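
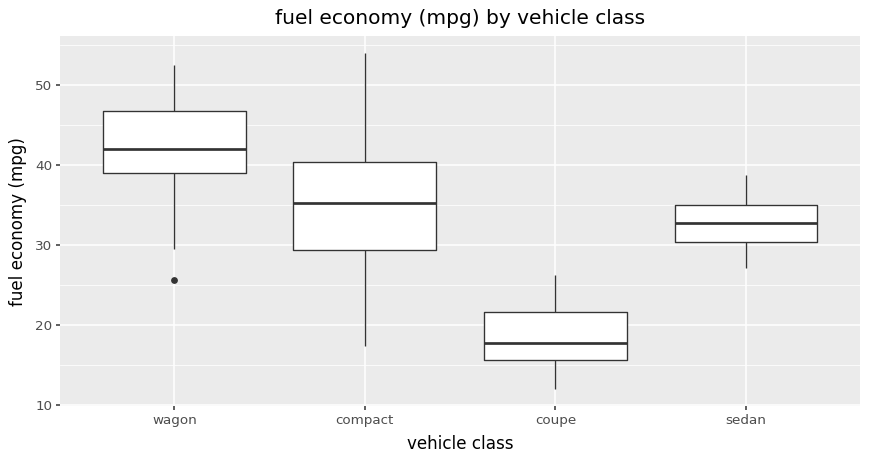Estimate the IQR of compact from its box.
Q3 ≈ 40, Q1 ≈ 30; IQR ≈ 10.

≈ 10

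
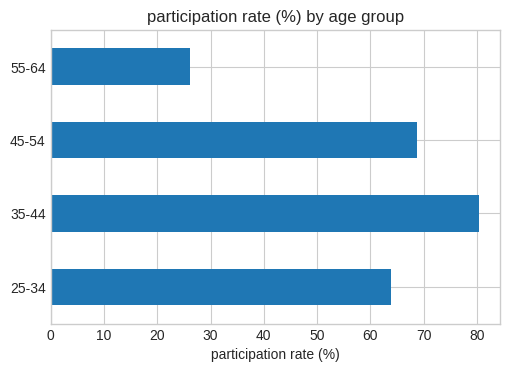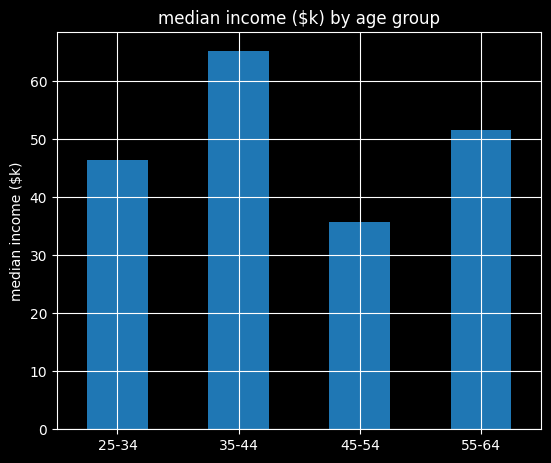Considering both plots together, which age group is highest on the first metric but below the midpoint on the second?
45-54

Chart 2 median median income ($k) ≈ 50; below-median age groups: 25-34, 45-54. Among those, 45-54 has the highest participation rate (%) (≈ 70).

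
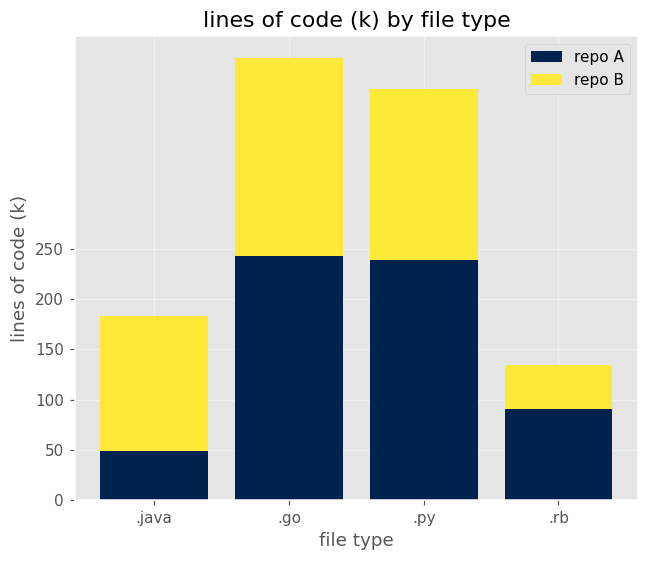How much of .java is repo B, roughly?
repo B top ≈ 200, bottom ≈ 50; segment ≈ 150.

≈ 150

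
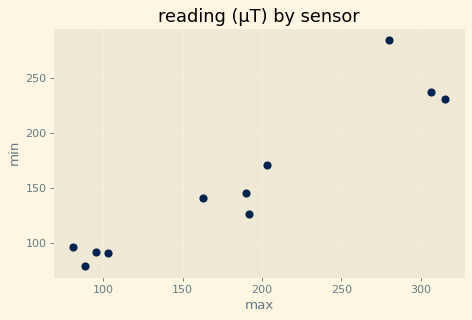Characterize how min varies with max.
Points are positively correlated; strong (|r| ≈ 0.9).

positive, strong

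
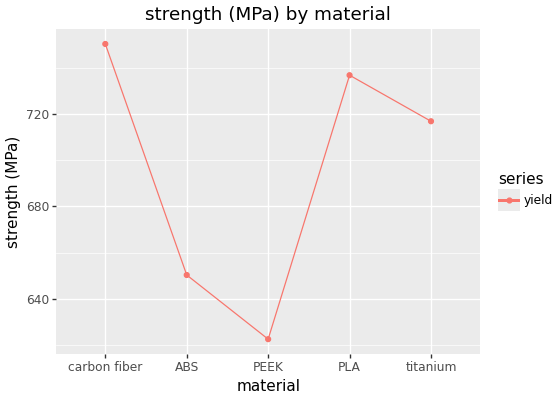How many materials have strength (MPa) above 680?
3

Above 680: carbon fiber, PLA, titanium.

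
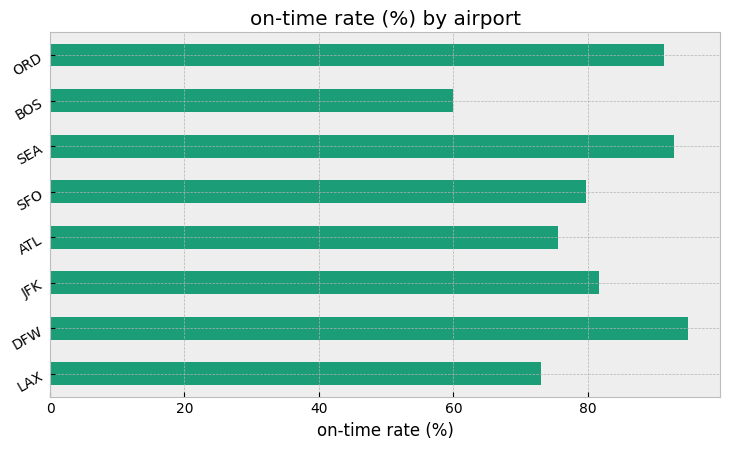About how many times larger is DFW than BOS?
≈ 1.5×

DFW ≈ 90, BOS ≈ 60; 90/60 ≈ 1.5.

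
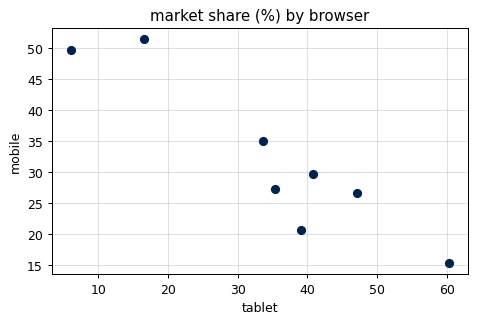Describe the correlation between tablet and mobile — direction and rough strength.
negative, strong

Points are negatively correlated; strong (|r| ≈ 0.9).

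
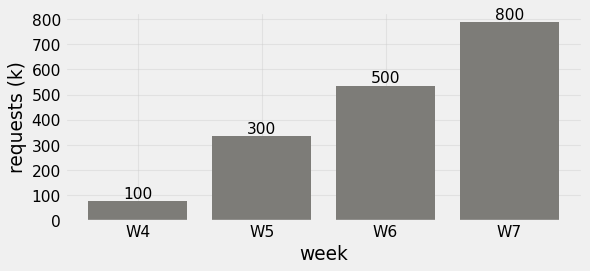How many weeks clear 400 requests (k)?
2

Above 400: W6, W7.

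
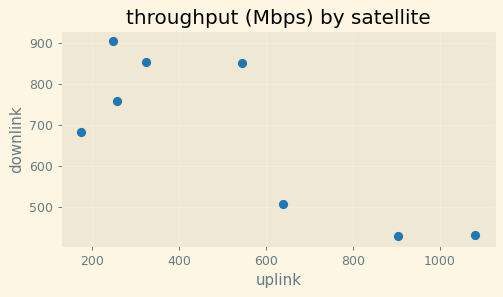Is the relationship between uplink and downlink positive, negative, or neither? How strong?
negative, strong

Points are negatively correlated; strong (|r| ≈ 0.8).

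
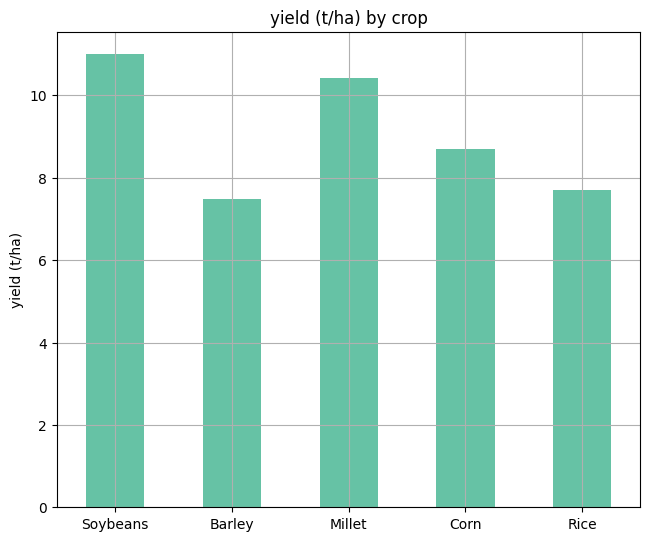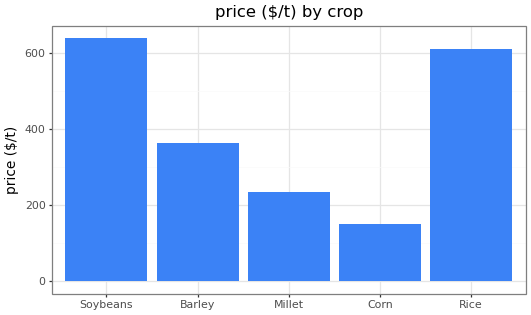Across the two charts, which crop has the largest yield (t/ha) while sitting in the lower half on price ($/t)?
Millet

Chart 2 median price ($/t) ≈ 400; below-median crops: Millet, Corn. Among those, Millet has the highest yield (t/ha) (≈ 10).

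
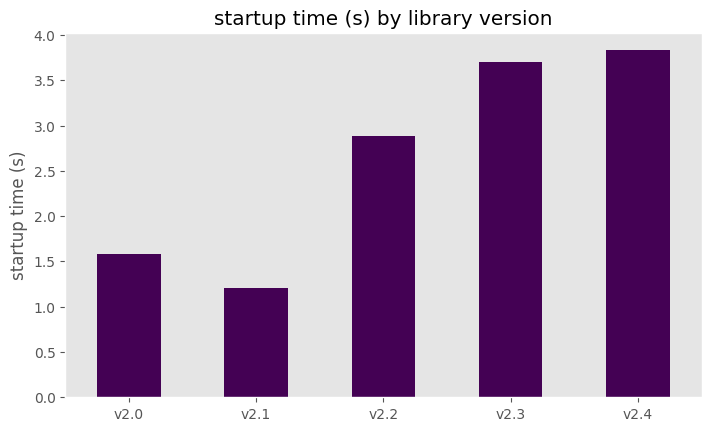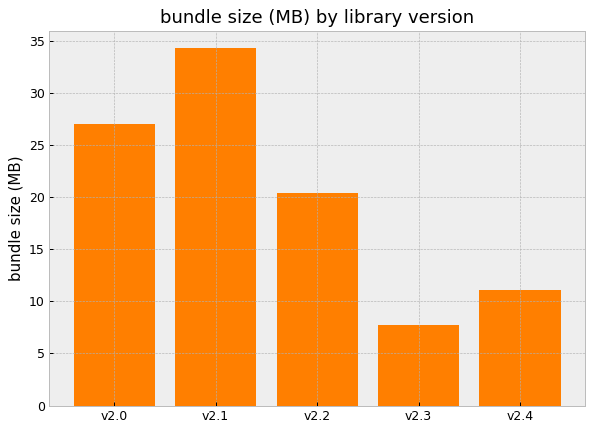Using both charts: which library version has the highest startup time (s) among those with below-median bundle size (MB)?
Chart 2 median bundle size (MB) ≈ 20; below-median library versions: v2.3, v2.4. Among those, v2.4 has the highest startup time (s) (≈ 4).

v2.4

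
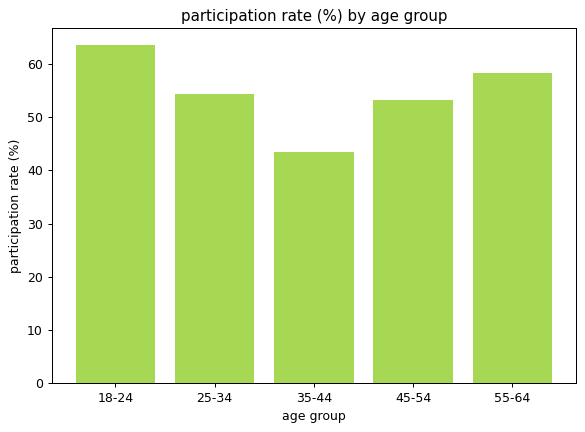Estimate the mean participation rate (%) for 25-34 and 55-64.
(50 + 60) / 2 ≈ 55.

≈ 55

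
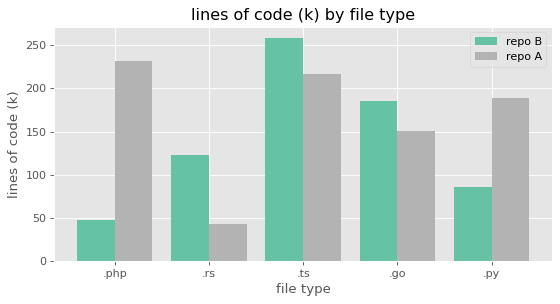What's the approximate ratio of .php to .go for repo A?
.php ≈ 225, .go ≈ 150; 225/150 ≈ 1.5.

≈ 1.5×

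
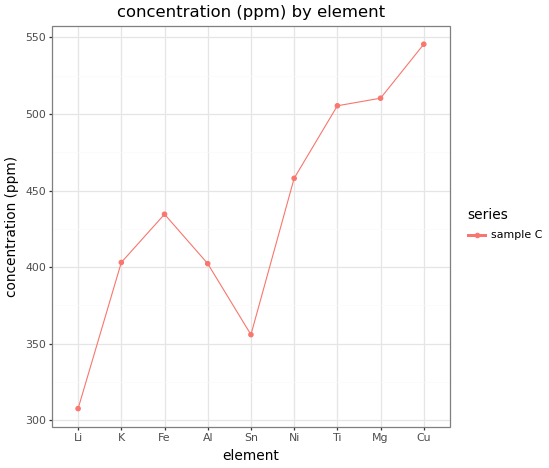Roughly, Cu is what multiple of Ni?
Cu ≈ 540, Ni ≈ 460; 540/460 ≈ 1.17.

≈ 1.17×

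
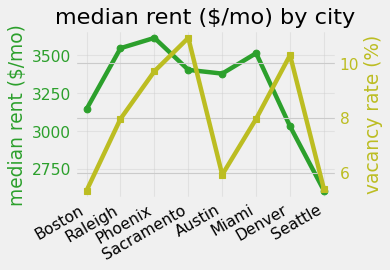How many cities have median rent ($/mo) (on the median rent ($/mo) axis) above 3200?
5

Above 3200: Raleigh, Phoenix, Sacramento, Austin, Miami.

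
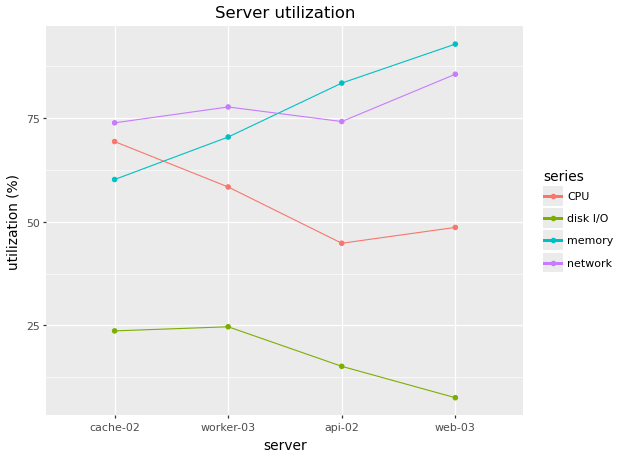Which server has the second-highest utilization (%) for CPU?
worker-03

Top 3 for CPU: cache-02 ≈ 70, worker-03 ≈ 60, web-03 ≈ 50.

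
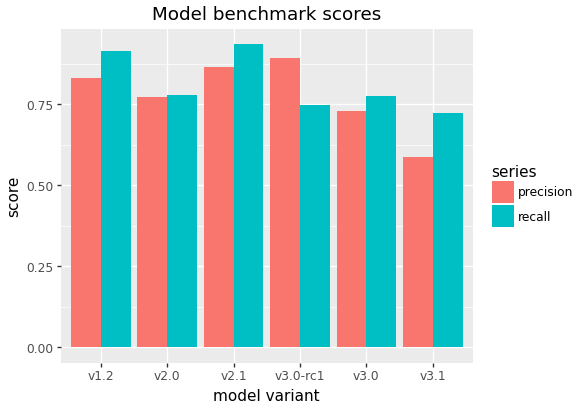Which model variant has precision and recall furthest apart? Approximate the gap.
v3.0-rc1: precision ≈ 0.9, recall ≈ 0.7 → gap ≈ 0.2. Next-largest (v3.1) is only ≈ 0.1.

v3.0-rc1, ≈ 0.2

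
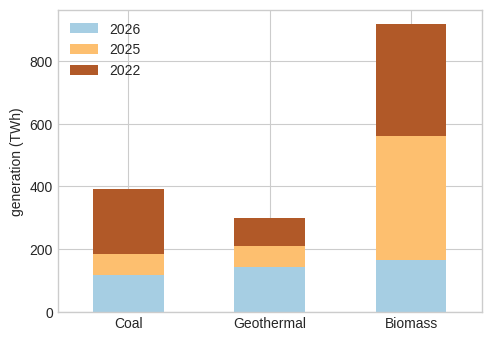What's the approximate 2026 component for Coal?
2026 top ≈ 100, bottom ≈ 0; segment ≈ 100.

≈ 100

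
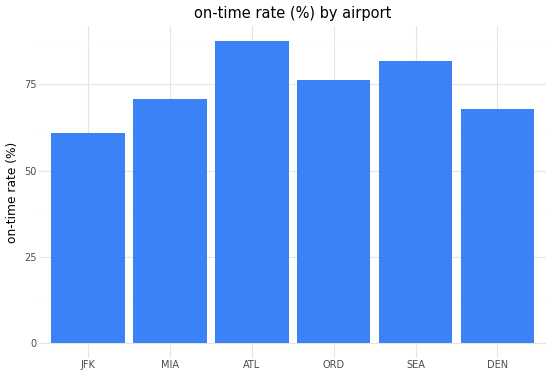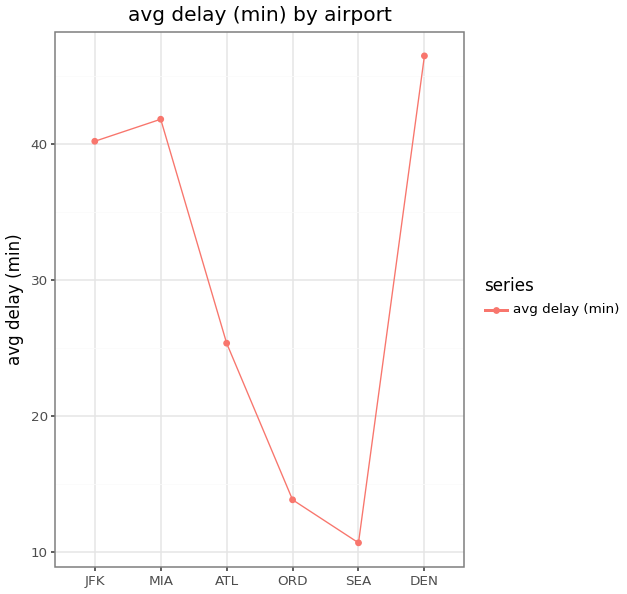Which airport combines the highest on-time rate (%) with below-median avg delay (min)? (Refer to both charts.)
ATL

Chart 2 median avg delay (min) ≈ 35; below-median airports: ATL, ORD, SEA. Among those, ATL has the highest on-time rate (%) (≈ 90).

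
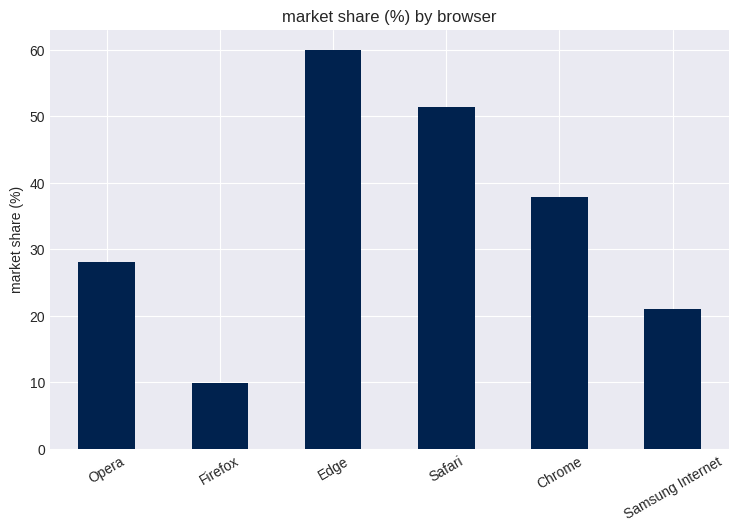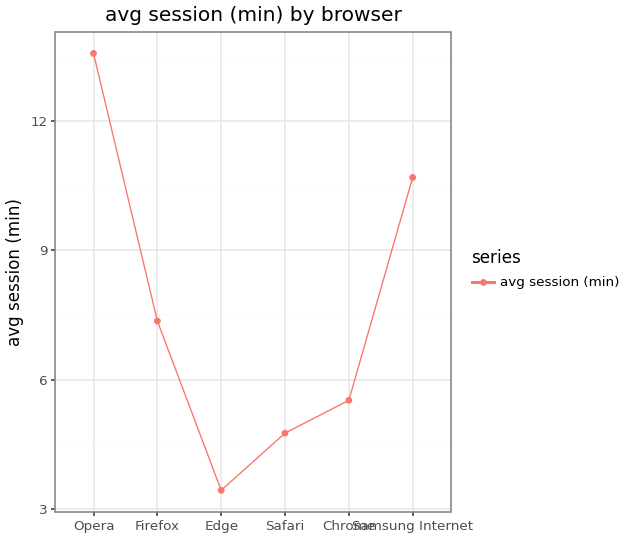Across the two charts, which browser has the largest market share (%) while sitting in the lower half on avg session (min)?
Chart 2 median avg session (min) ≈ 6; below-median browsers: Edge, Safari, Chrome. Among those, Edge has the highest market share (%) (≈ 60).

Edge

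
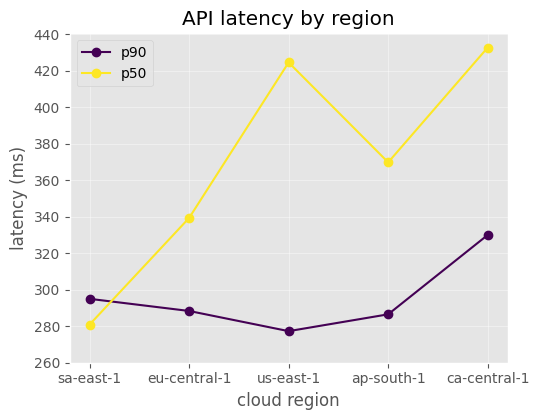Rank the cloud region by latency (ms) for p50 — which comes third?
ap-south-1

Top 4 for p50: ca-central-1 ≈ 440, us-east-1 ≈ 420, ap-south-1 ≈ 360, eu-central-1 ≈ 340.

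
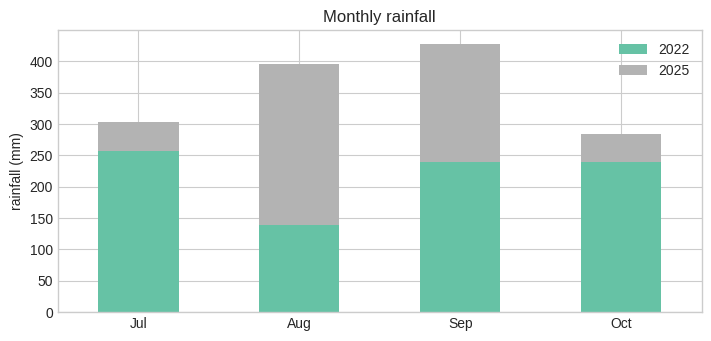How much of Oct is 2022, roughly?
≈ 250

2022 top ≈ 250, bottom ≈ 0; segment ≈ 250.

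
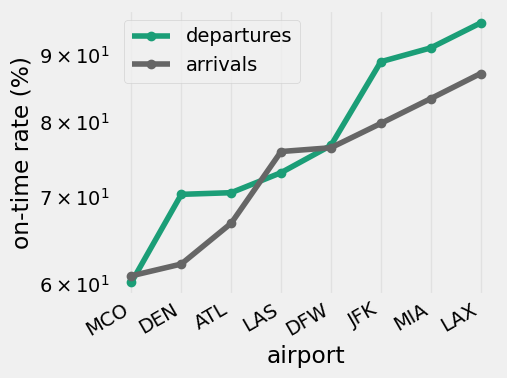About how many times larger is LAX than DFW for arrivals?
LAX ≈ 85, DFW ≈ 75; 85/75 ≈ 1.13.

≈ 1.13×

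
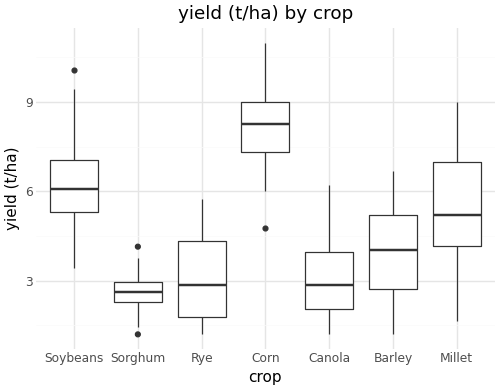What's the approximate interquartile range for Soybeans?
Q3 ≈ 7.0, Q1 ≈ 5.5; IQR ≈ 1.5.

≈ 1.5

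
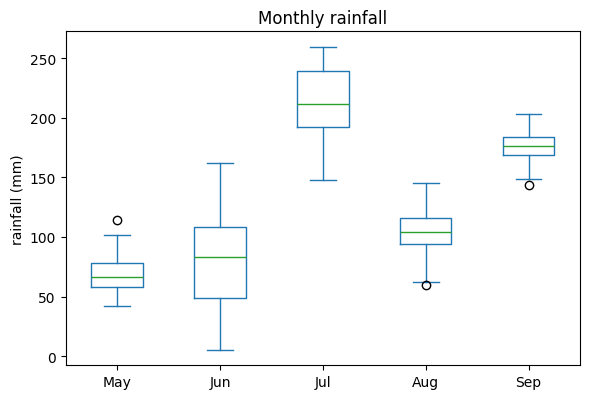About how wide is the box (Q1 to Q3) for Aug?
≈ 20

Q3 ≈ 120, Q1 ≈ 100; IQR ≈ 20.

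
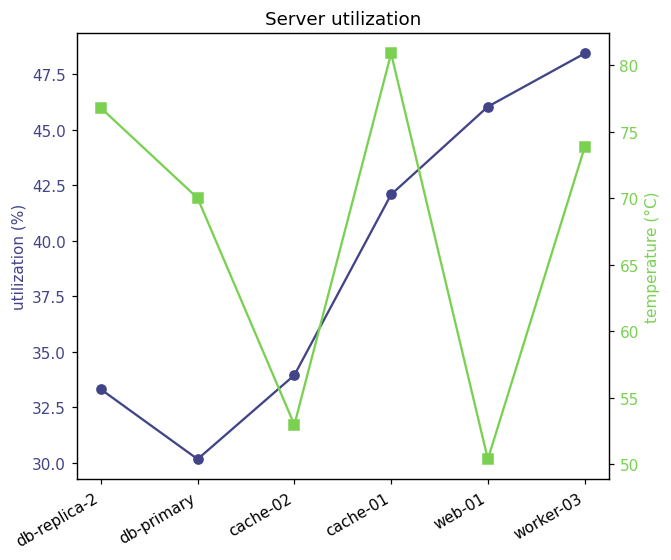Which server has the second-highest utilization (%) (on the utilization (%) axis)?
web-01

Top 3 (on the utilization (%) axis): worker-03 ≈ 48, web-01 ≈ 46, cache-01 ≈ 42.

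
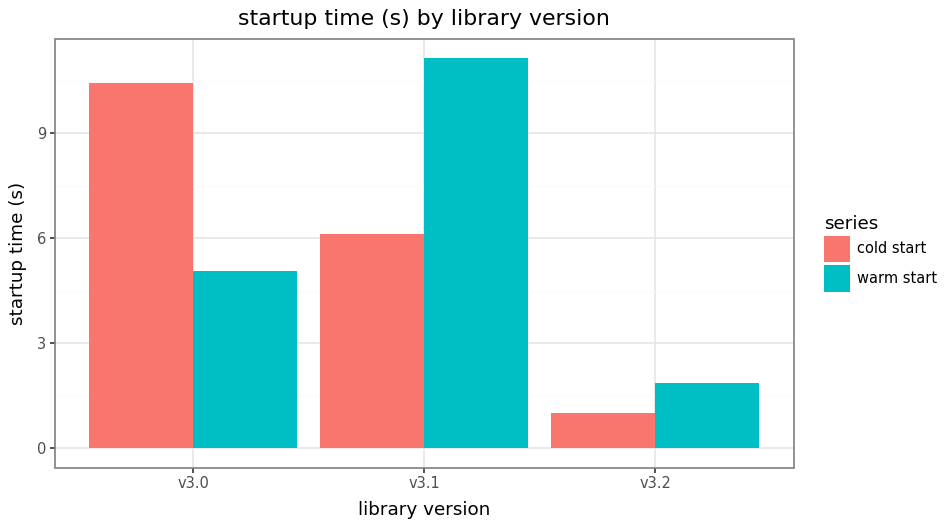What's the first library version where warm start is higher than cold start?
v3.1

v3.0: warm start ≈ 5 vs cold start ≈ 10 (not yet); v3.1: warm start ≈ 11 vs cold start ≈ 6 (first crossover).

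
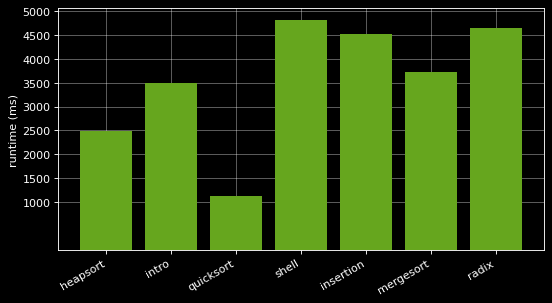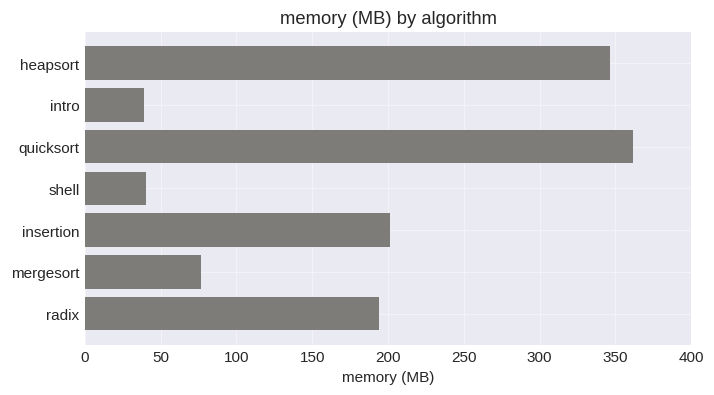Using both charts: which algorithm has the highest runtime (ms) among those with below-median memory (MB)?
shell

Chart 2 median memory (MB) ≈ 200; below-median algorithms: intro, shell, mergesort. Among those, shell has the highest runtime (ms) (≈ 5000).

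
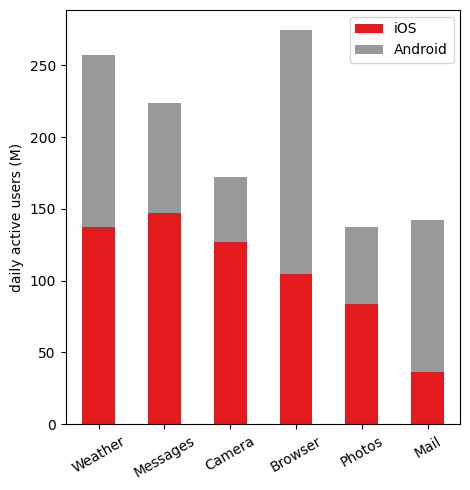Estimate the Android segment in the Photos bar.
Android top ≈ 125, bottom ≈ 75; segment ≈ 50.

≈ 50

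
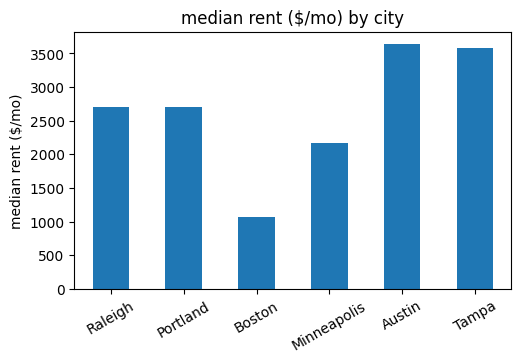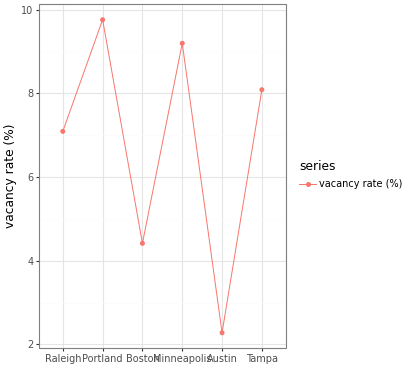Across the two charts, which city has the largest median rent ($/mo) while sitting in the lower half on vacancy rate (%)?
Chart 2 median vacancy rate (%) ≈ 8; below-median cities: Raleigh, Boston, Austin. Among those, Austin has the highest median rent ($/mo) (≈ 3500).

Austin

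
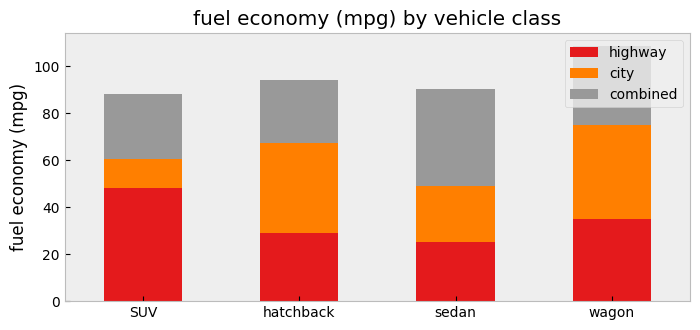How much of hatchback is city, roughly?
city top ≈ 70, bottom ≈ 30; segment ≈ 40.

≈ 40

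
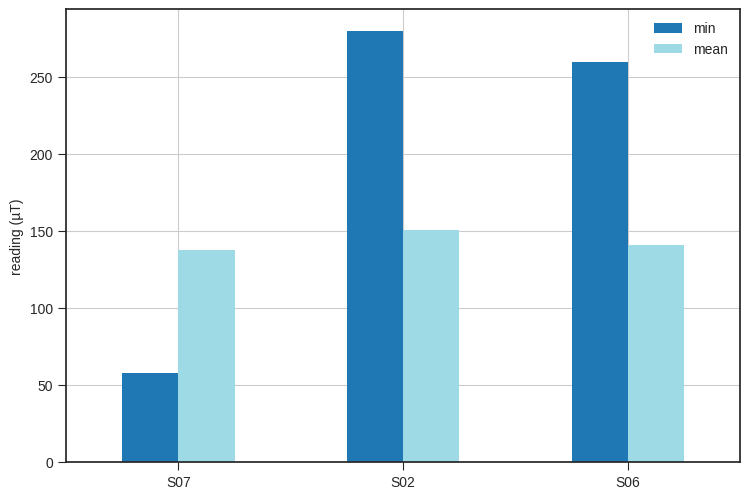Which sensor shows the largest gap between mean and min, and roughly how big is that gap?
S02: mean ≈ 150, min ≈ 275 → gap ≈ 125. Next-largest (S06) is only ≈ 100.

S02, ≈ 125 µT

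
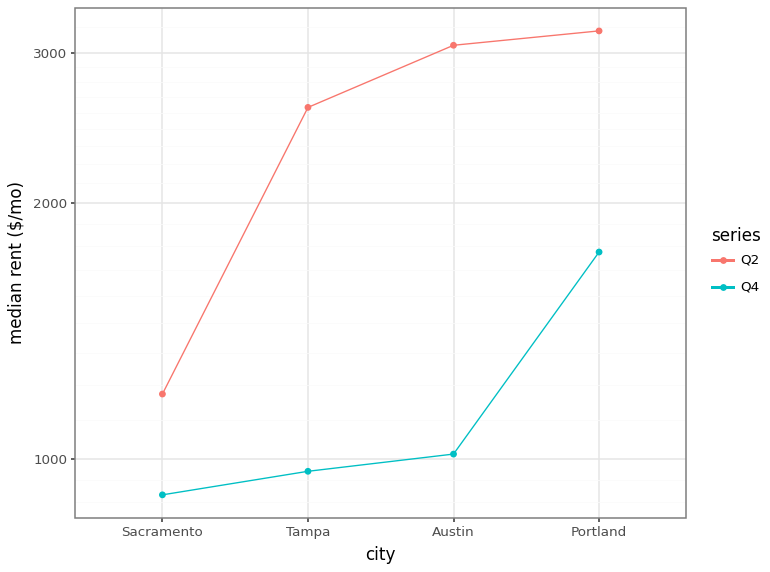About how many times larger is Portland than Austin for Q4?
≈ 1.8×

Portland ≈ 1800, Austin ≈ 1000; 1800/1000 ≈ 1.8.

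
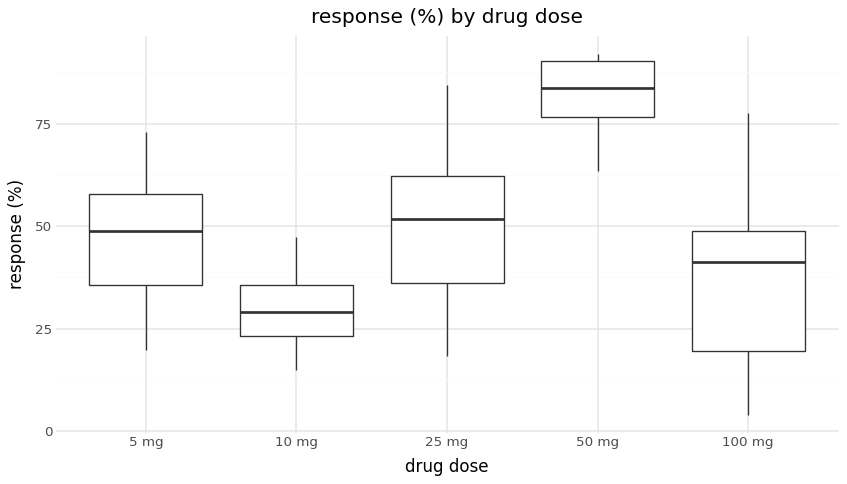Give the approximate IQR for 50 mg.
≈ 15

Q3 ≈ 90, Q1 ≈ 75; IQR ≈ 15.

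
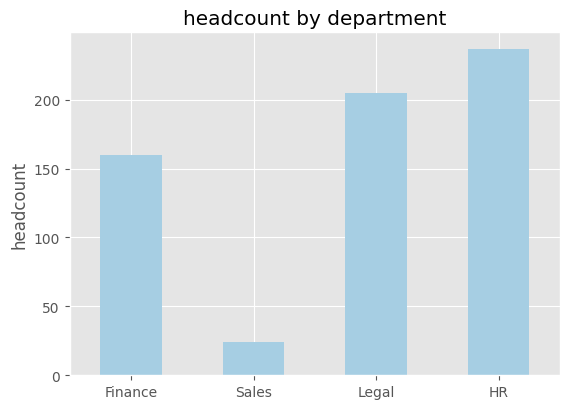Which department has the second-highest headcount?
Top 3: HR ≈ 240, Legal ≈ 200, Finance ≈ 160.

Legal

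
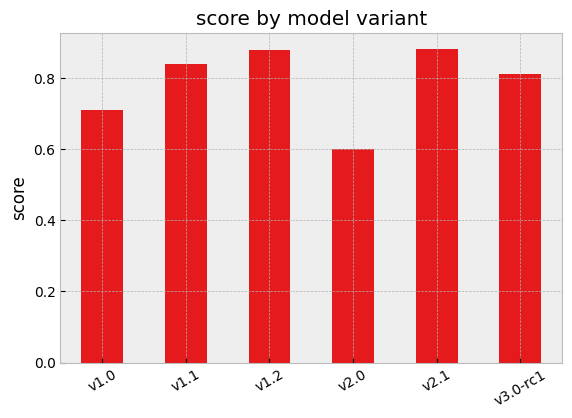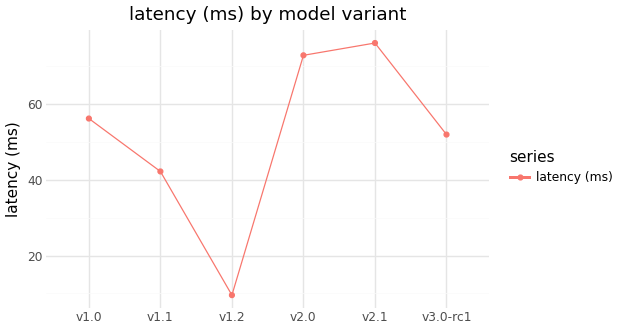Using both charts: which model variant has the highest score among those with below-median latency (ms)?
Chart 2 median latency (ms) ≈ 50; below-median model variants: v1.1, v1.2, v3.0-rc1. Among those, v1.2 has the highest score (≈ 0.9).

v1.2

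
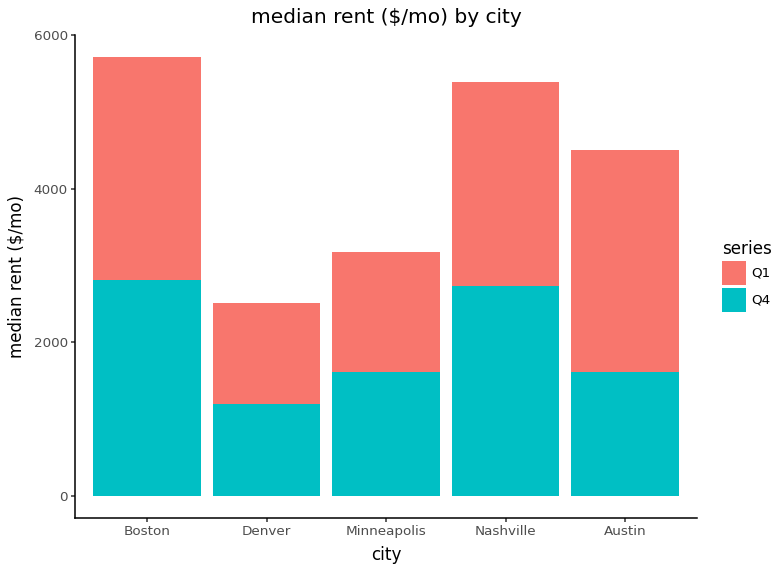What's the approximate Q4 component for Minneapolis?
Q4 top ≈ 1500, bottom ≈ 0; segment ≈ 1500.

≈ 1500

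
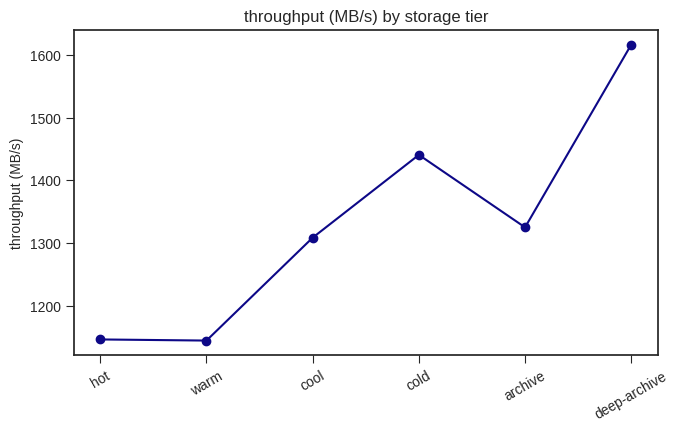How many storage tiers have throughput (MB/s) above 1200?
4

Above 1200: cool, cold, archive, deep-archive.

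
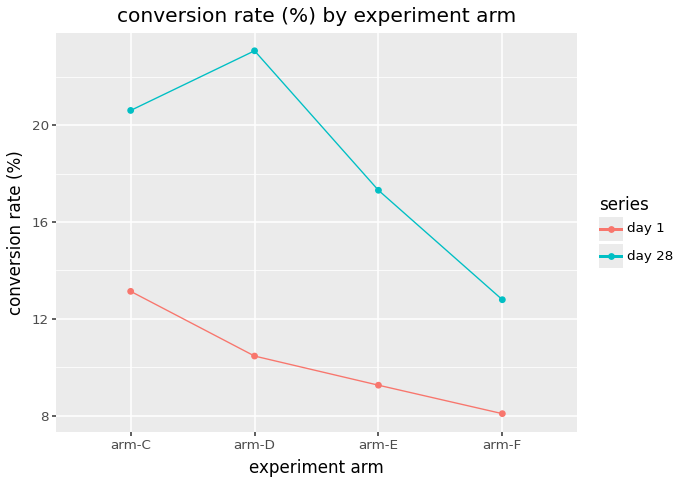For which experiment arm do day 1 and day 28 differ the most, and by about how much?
arm-D: day 1 ≈ 10, day 28 ≈ 24 → gap ≈ 14. Next-largest (arm-E) is only ≈ 8.

arm-D, ≈ 14 %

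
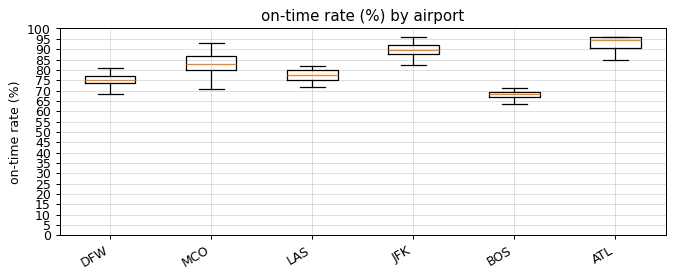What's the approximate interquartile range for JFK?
≈ 5

Q3 ≈ 90, Q1 ≈ 85; IQR ≈ 5.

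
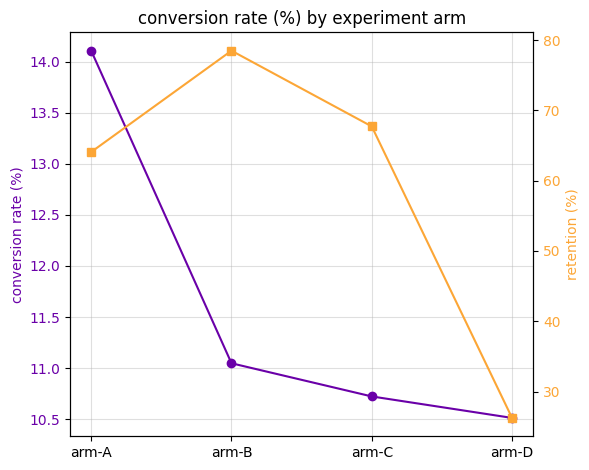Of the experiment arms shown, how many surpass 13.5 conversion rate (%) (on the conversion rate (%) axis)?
Above 13.5: arm-A.

1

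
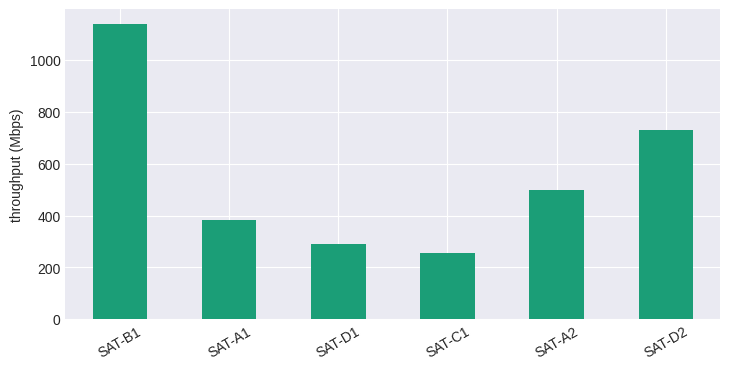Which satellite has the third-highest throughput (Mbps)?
SAT-A2

Top 4: SAT-B1 ≈ 1100, SAT-D2 ≈ 700, SAT-A2 ≈ 500, SAT-A1 ≈ 400.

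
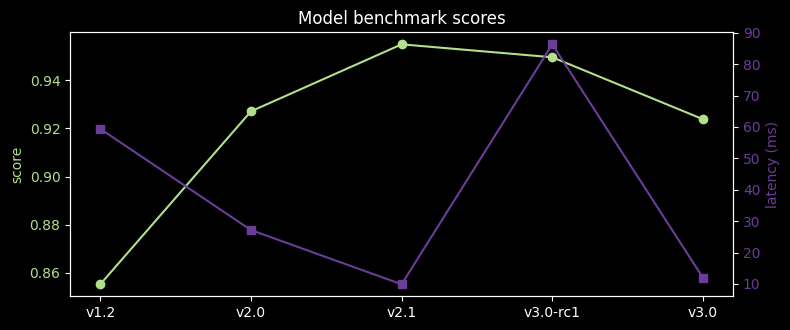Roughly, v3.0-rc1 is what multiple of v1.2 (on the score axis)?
≈ 1.1×

v3.0-rc1 ≈ 0.95, v1.2 ≈ 0.86; 0.95/0.86 ≈ 1.1.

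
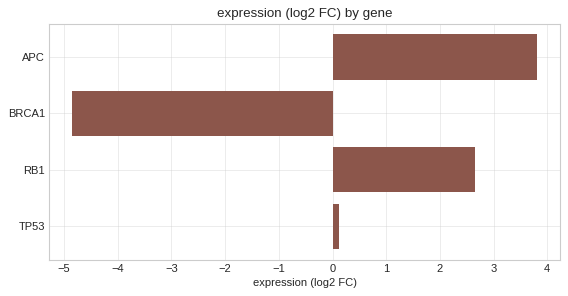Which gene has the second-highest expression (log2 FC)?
RB1

Top 3: APC ≈ 4, RB1 ≈ 3, TP53 ≈ 0.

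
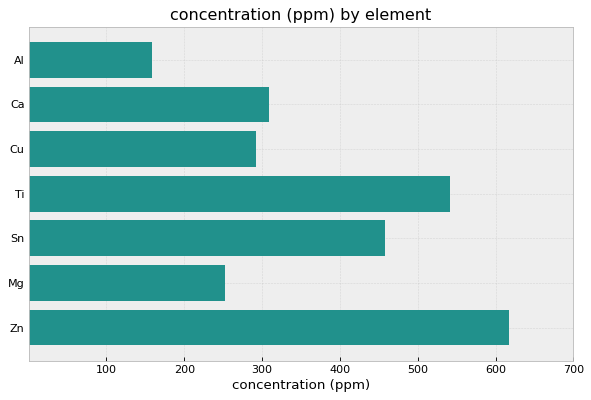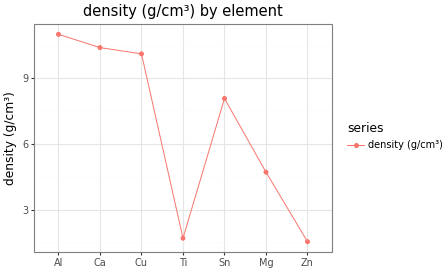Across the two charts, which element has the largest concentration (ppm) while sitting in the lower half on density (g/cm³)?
Zn

Chart 2 median density (g/cm³) ≈ 8; below-median elements: Ti, Mg, Zn. Among those, Zn has the highest concentration (ppm) (≈ 600).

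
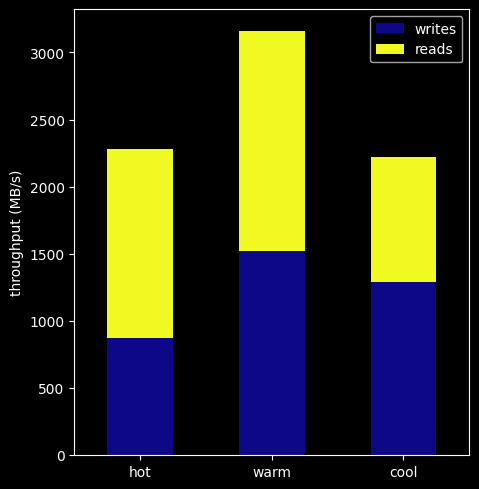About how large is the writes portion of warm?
writes top ≈ 1500, bottom ≈ 0; segment ≈ 1500.

≈ 1500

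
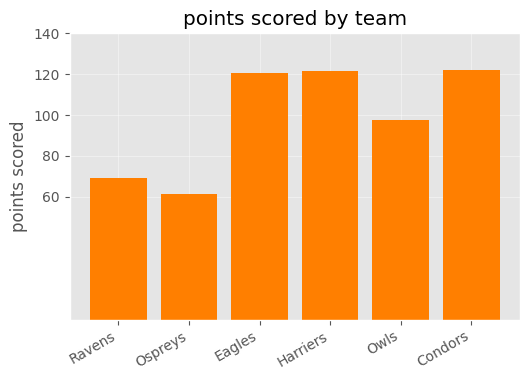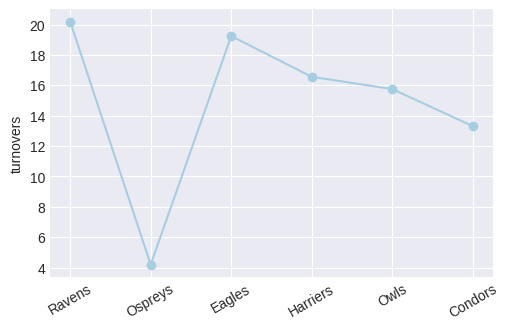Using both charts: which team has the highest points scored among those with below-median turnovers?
Condors

Chart 2 median turnovers ≈ 16; below-median teams: Ospreys, Owls, Condors. Among those, Condors has the highest points scored (≈ 120).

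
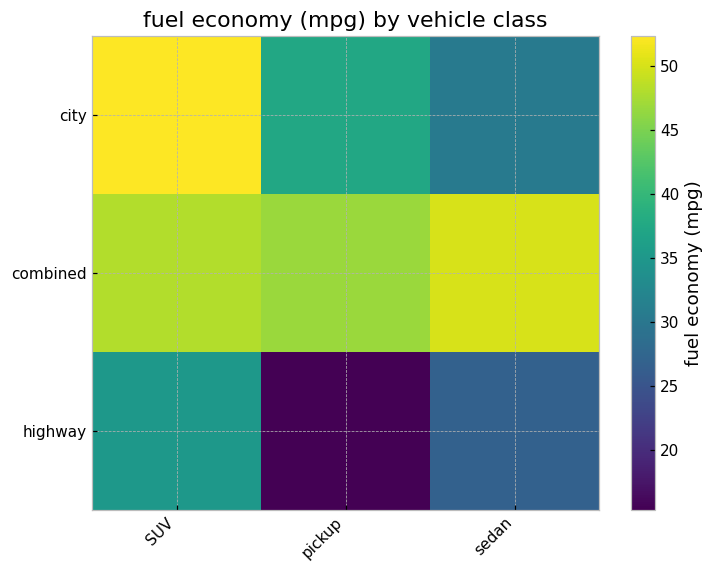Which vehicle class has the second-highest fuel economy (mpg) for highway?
Top 3 for highway: SUV ≈ 35, sedan ≈ 25, pickup ≈ 15.

sedan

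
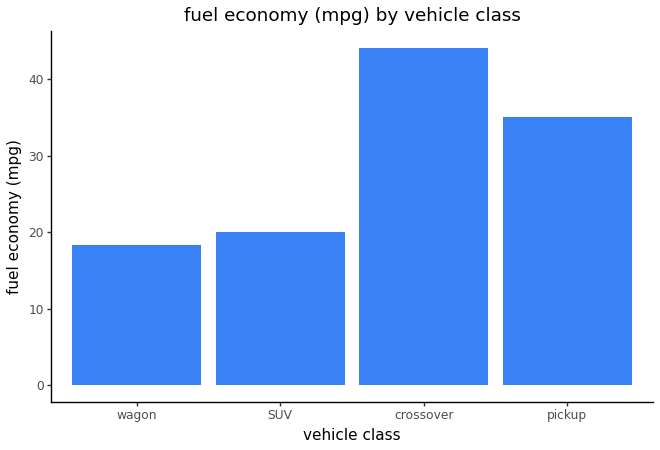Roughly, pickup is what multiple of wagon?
≈ 1.75×

pickup ≈ 35, wagon ≈ 20; 35/20 ≈ 1.75.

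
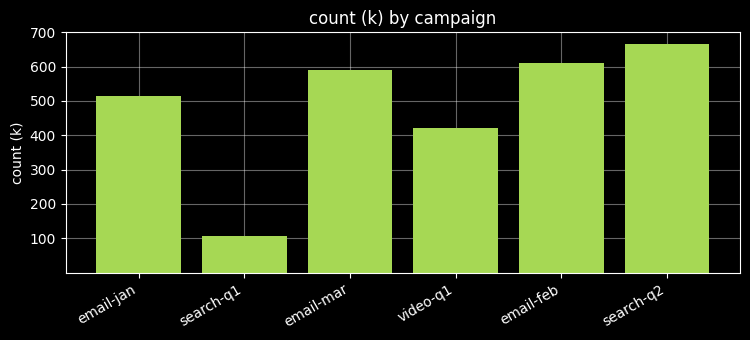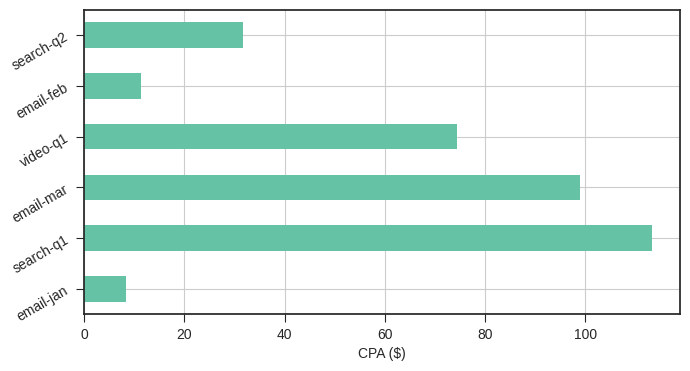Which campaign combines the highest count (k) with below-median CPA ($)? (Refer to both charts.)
Chart 2 median CPA ($) ≈ 60; below-median campaigns: email-jan, email-feb, search-q2. Among those, search-q2 has the highest count (k) (≈ 700).

search-q2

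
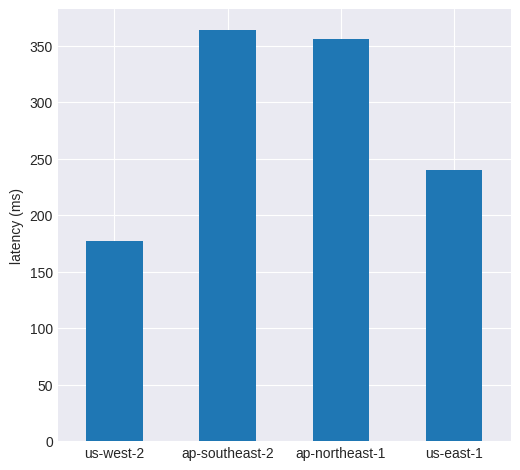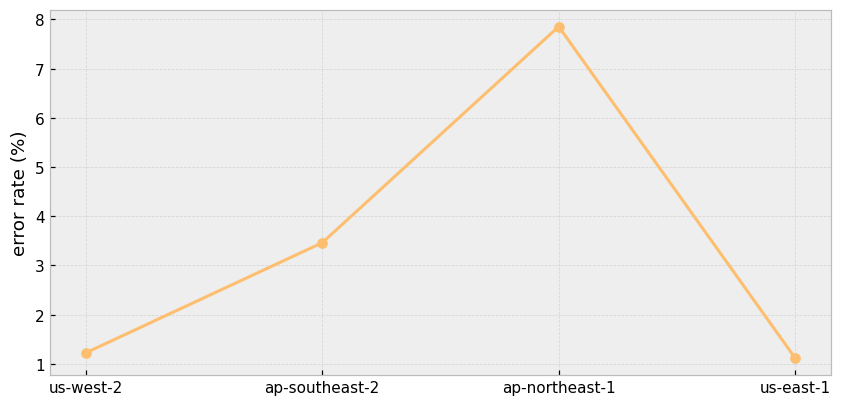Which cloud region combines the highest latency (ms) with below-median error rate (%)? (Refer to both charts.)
us-east-1

Chart 2 median error rate (%) ≈ 2; below-median cloud regions: us-west-2, us-east-1. Among those, us-east-1 has the highest latency (ms) (≈ 250).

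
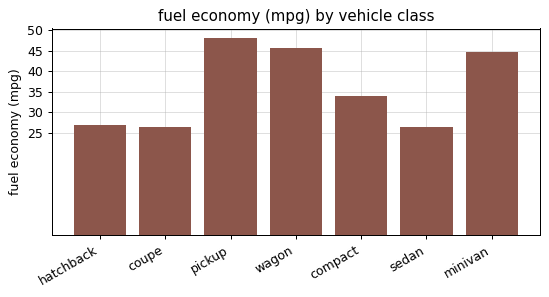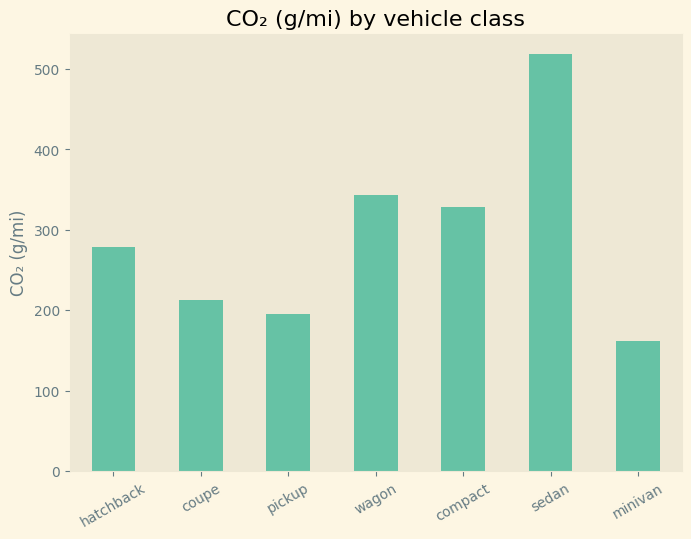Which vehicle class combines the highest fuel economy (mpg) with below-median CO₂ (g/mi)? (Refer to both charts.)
pickup

Chart 2 median CO₂ (g/mi) ≈ 300; below-median vehicle classes: coupe, pickup, minivan. Among those, pickup has the highest fuel economy (mpg) (≈ 50).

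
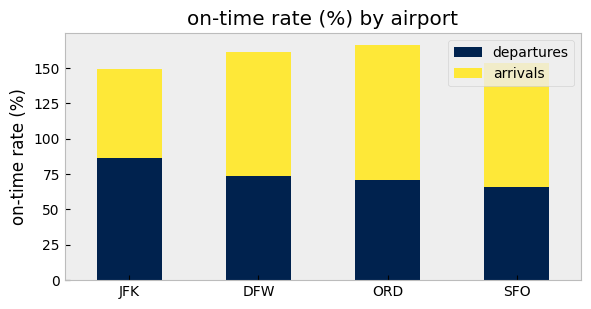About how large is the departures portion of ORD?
≈ 80

departures top ≈ 80, bottom ≈ 0; segment ≈ 80.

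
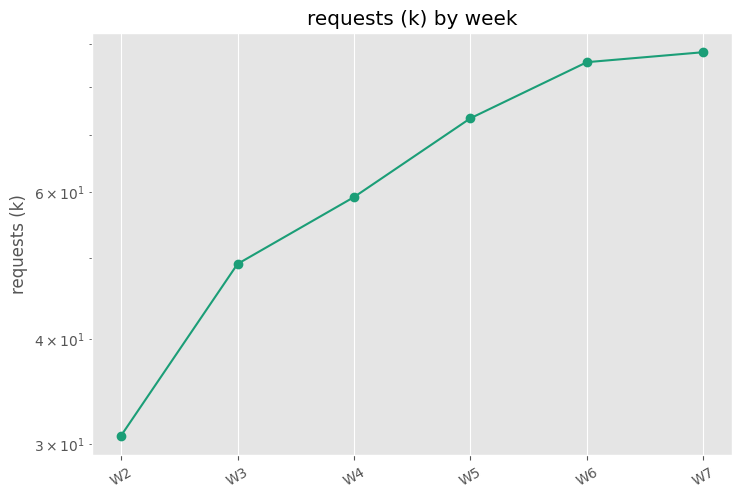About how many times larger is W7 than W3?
W7 ≈ 90, W3 ≈ 50; 90/50 ≈ 1.8.

≈ 1.8×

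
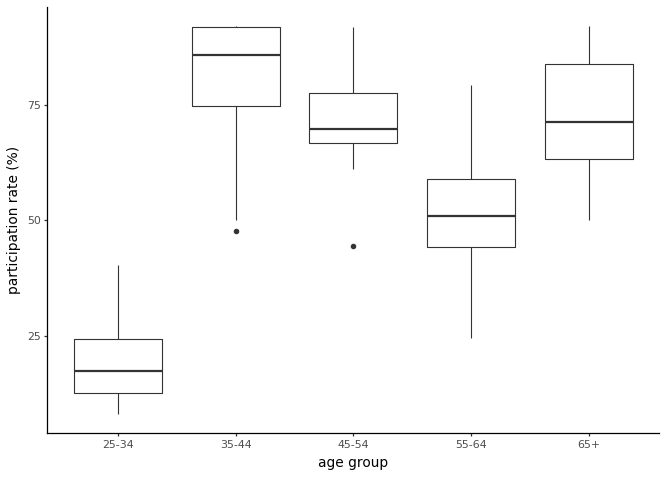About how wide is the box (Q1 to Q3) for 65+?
≈ 20

Q3 ≈ 80, Q1 ≈ 60; IQR ≈ 20.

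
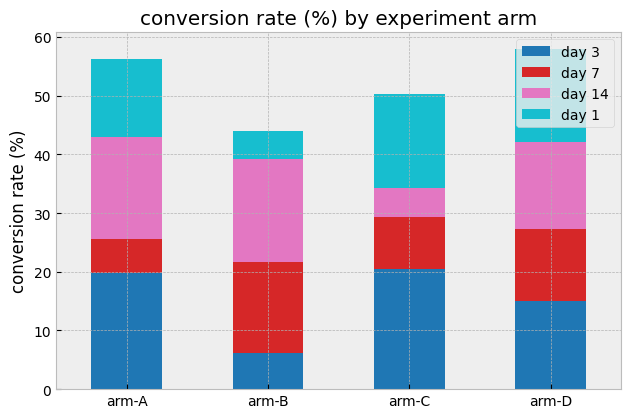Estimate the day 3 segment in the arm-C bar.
day 3 top ≈ 20, bottom ≈ 0; segment ≈ 20.

≈ 20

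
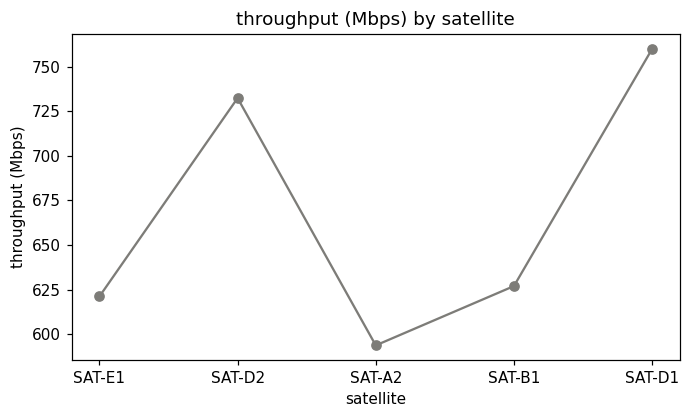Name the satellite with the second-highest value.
SAT-D2

Top 3: SAT-D1 ≈ 760, SAT-D2 ≈ 740, SAT-B1 ≈ 620.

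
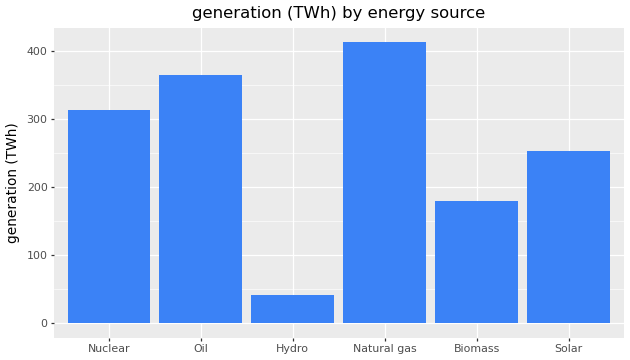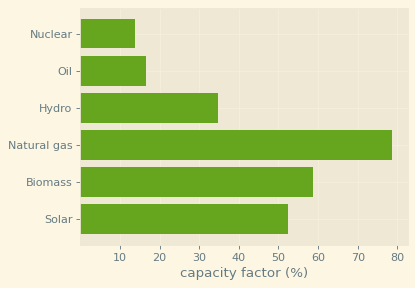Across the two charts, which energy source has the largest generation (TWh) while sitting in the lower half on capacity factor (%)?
Chart 2 median capacity factor (%) ≈ 40; below-median energy sources: Nuclear, Oil, Hydro. Among those, Oil has the highest generation (TWh) (≈ 350).

Oil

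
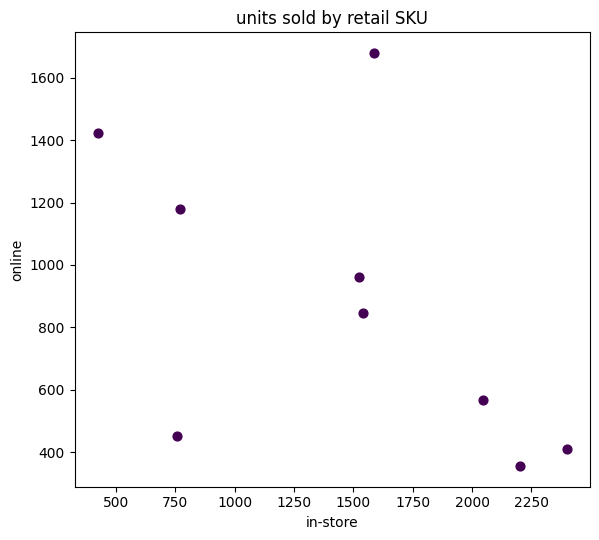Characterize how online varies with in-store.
negative, moderate

Points are negatively correlated; moderate (|r| ≈ 0.5).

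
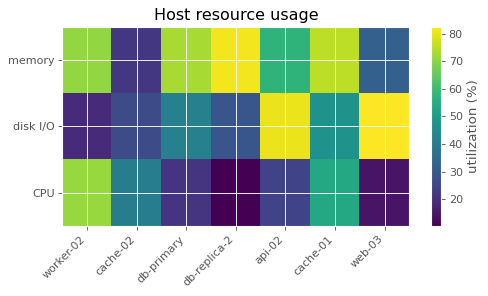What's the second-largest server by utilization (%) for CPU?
Top 3 for CPU: worker-02 ≈ 70, cache-01 ≈ 50, cache-02 ≈ 40.

cache-01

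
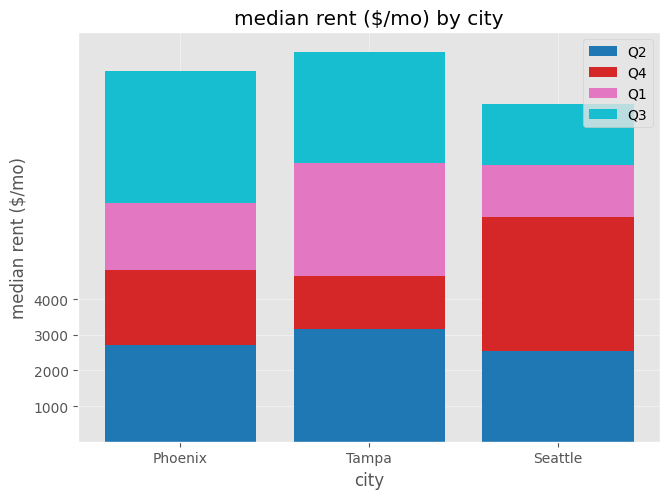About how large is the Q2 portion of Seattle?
≈ 3000

Q2 top ≈ 3000, bottom ≈ 0; segment ≈ 3000.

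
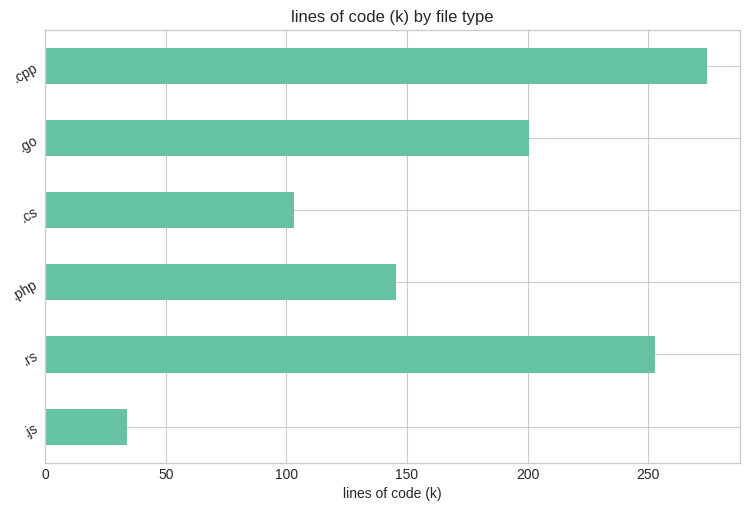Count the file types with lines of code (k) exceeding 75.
Above 75: .rs, .php, .cs, .go, .cpp.

5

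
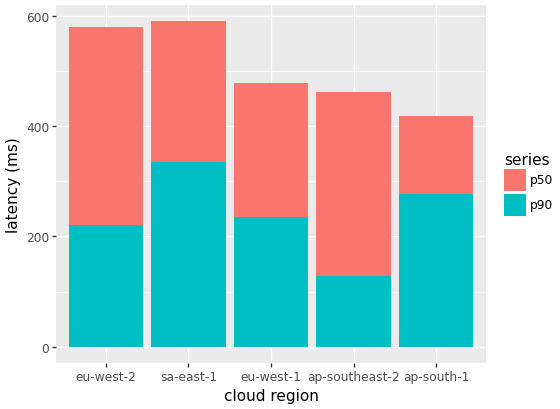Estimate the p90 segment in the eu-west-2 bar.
p90 top ≈ 200, bottom ≈ 0; segment ≈ 200.

≈ 200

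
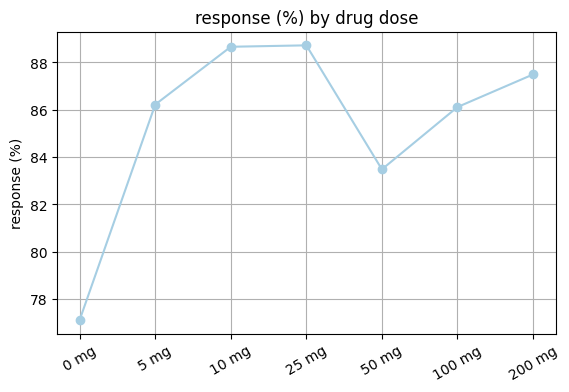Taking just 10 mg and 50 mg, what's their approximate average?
≈ 86

(89 + 83) / 2 ≈ 86.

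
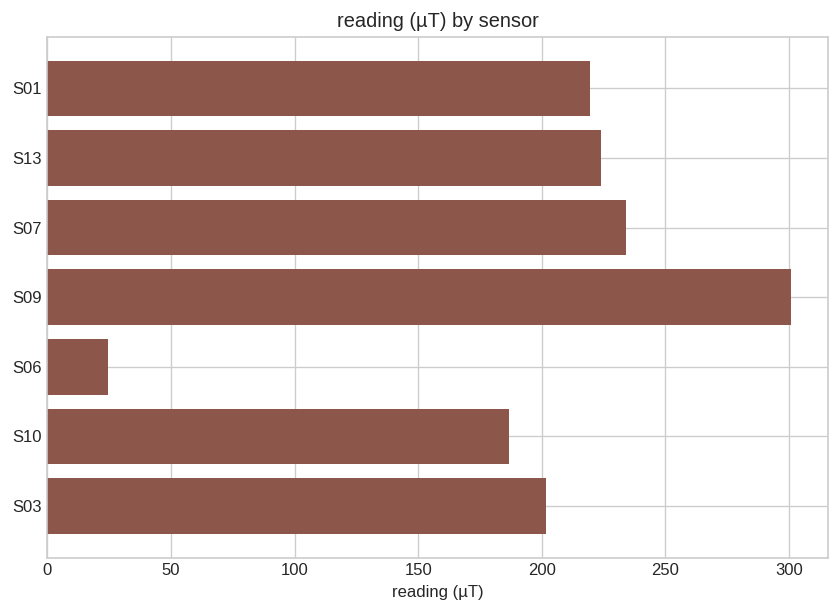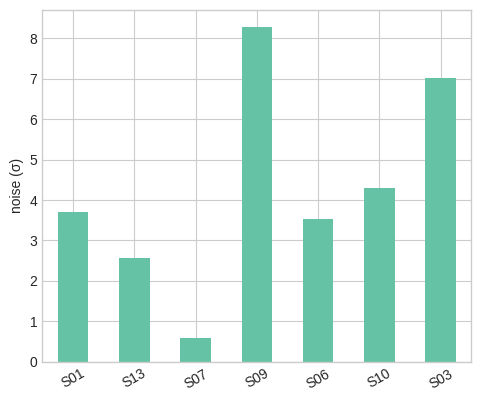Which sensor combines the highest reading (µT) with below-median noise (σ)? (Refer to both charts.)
Chart 2 median noise (σ) ≈ 4; below-median sensors: S13, S07, S06. Among those, S07 has the highest reading (µT) (≈ 250).

S07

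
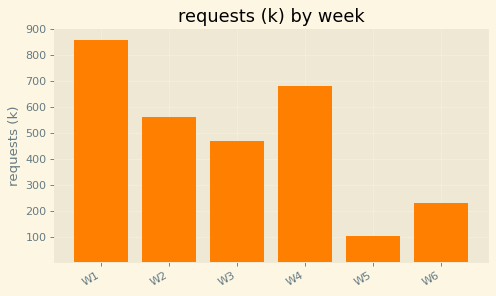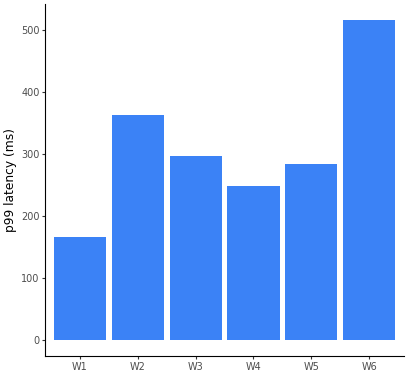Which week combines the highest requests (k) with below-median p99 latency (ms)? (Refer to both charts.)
W1

Chart 2 median p99 latency (ms) ≈ 300; below-median weeks: W1, W4, W5. Among those, W1 has the highest requests (k) (≈ 900).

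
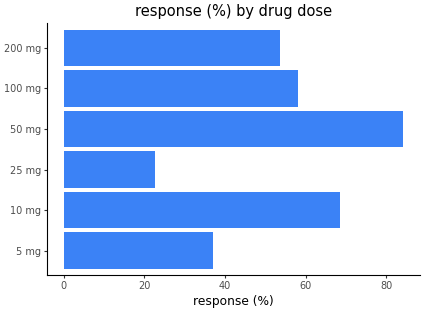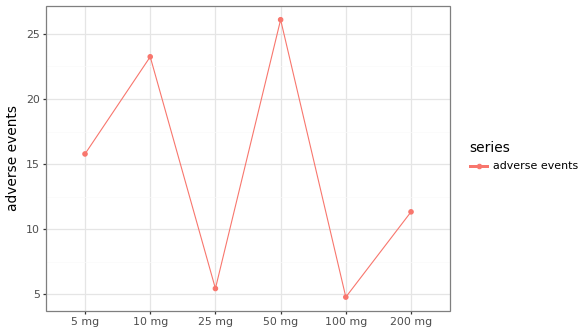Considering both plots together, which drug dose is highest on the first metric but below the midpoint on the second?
Chart 2 median adverse events ≈ 15; below-median drug doses: 25 mg, 100 mg, 200 mg. Among those, 100 mg has the highest response (%) (≈ 60).

100 mg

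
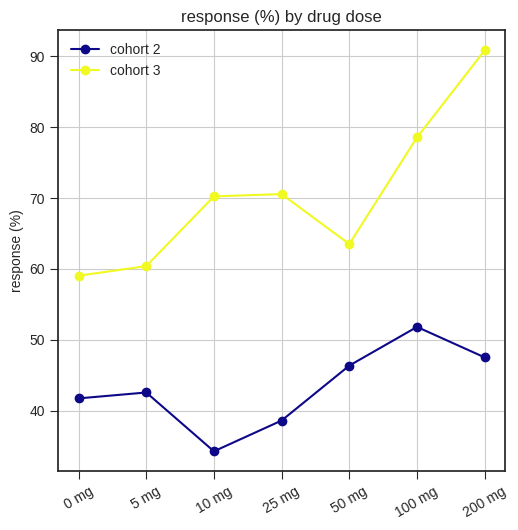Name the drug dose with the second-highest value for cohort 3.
100 mg

Top 3 for cohort 3: 200 mg ≈ 90, 100 mg ≈ 80, 25 mg ≈ 70.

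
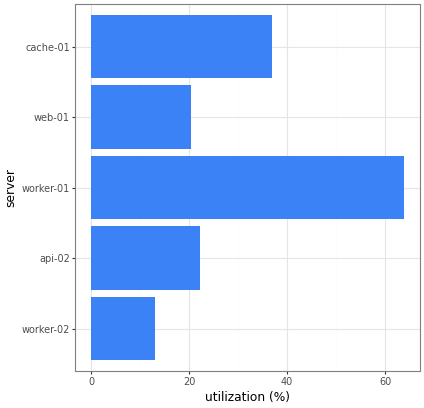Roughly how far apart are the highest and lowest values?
Max worker-01 ≈ 60, min worker-02 ≈ 10; range ≈ 50.

≈ 50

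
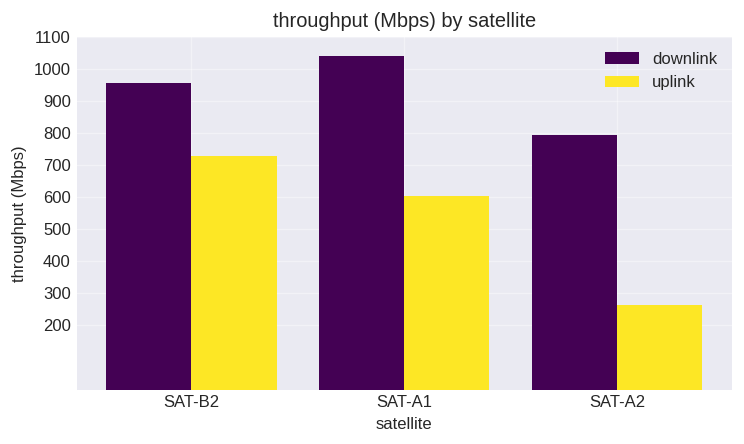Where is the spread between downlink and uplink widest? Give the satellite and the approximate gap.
SAT-A2: downlink ≈ 800, uplink ≈ 300 → gap ≈ 500. Next-largest (SAT-A1) is only ≈ 400.

SAT-A2, ≈ 500 Mbps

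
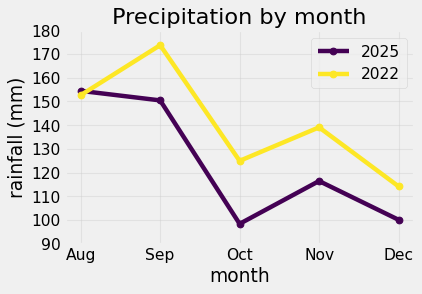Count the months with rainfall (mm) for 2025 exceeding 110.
3

Above 110: Aug, Sep, Nov.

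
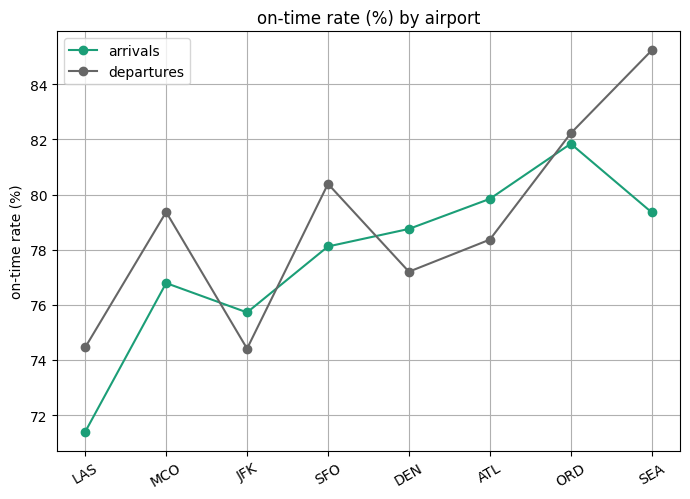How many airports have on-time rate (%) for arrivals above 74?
7

Above 74: MCO, JFK, SFO, DEN, ATL, ORD, SEA.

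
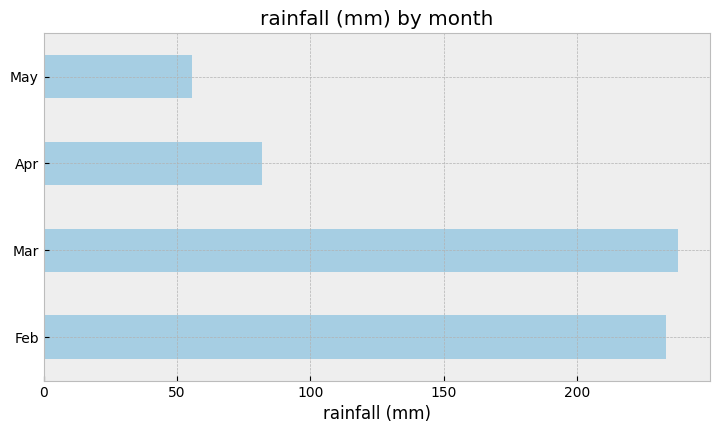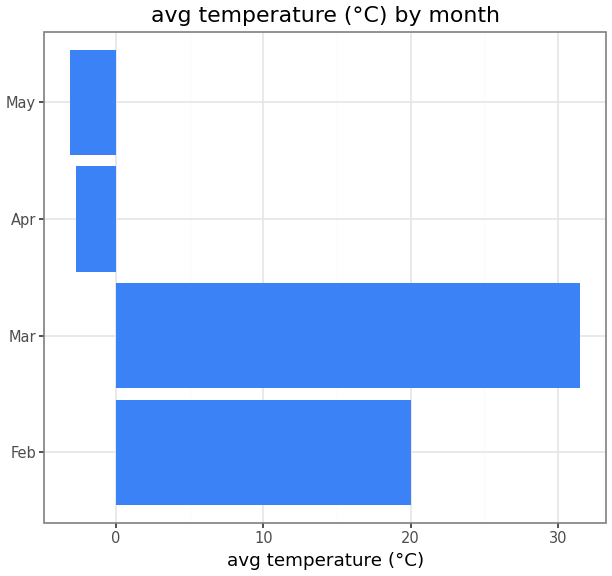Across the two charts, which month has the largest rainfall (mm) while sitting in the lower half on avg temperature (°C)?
Apr

Chart 2 median avg temperature (°C) ≈ 10; below-median months: Apr, May. Among those, Apr has the highest rainfall (mm) (≈ 75).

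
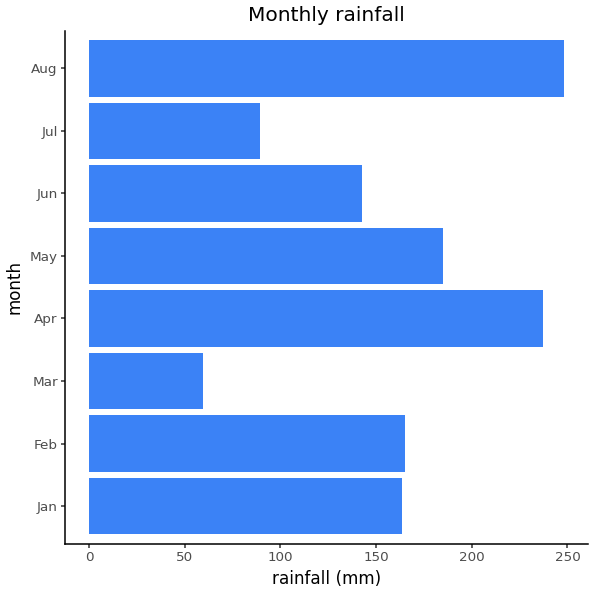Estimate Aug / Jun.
≈ 1.67×

Aug ≈ 250, Jun ≈ 150; 250/150 ≈ 1.67.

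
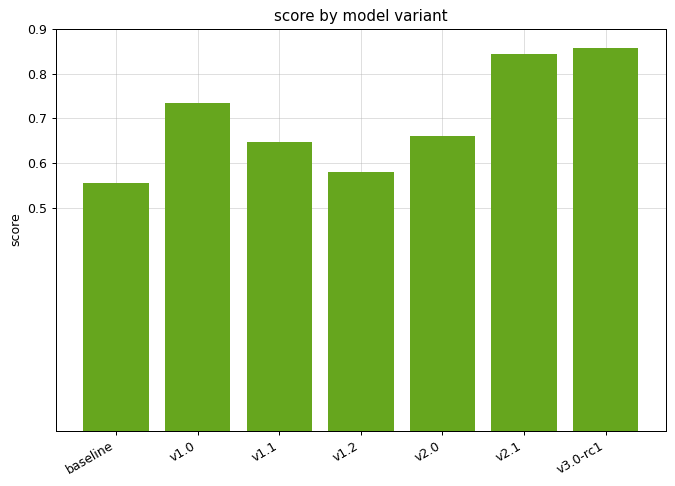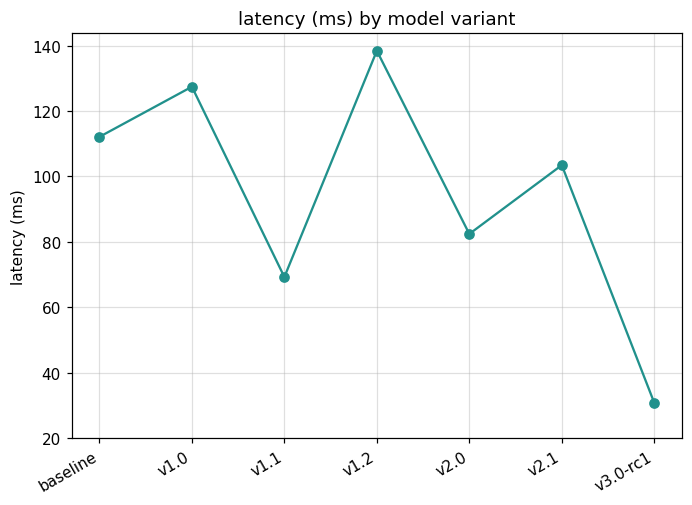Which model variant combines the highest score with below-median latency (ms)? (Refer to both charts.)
Chart 2 median latency (ms) ≈ 100; below-median model variants: v1.1, v2.0, v3.0-rc1. Among those, v3.0-rc1 has the highest score (≈ 0.9).

v3.0-rc1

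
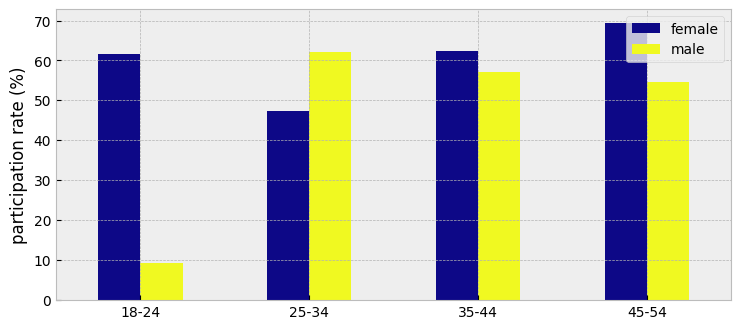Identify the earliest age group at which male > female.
25-34

18-24: male ≈ 10 vs female ≈ 60 (not yet); 25-34: male ≈ 60 vs female ≈ 50 (first crossover).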